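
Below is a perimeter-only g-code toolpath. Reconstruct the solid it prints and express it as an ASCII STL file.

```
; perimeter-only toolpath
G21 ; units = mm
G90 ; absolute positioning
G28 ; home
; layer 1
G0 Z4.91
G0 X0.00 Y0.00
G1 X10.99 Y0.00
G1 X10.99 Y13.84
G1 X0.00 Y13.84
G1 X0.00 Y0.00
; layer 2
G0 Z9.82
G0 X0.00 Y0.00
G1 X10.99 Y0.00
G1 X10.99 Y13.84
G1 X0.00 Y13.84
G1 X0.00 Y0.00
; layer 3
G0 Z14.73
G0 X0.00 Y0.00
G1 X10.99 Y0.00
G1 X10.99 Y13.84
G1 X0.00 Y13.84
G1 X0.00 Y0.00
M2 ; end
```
solid part
  facet normal 0.0000 0.0000 -1.0000
    outer loop
      vertex 10.99 13.84 0.00
      vertex 10.99 0.00 0.00
      vertex 0.00 0.00 0.00
    endloop
  endfacet
  facet normal 0.0000 0.0000 -1.0000
    outer loop
      vertex 0.00 13.84 0.00
      vertex 10.99 13.84 0.00
      vertex 0.00 0.00 0.00
    endloop
  endfacet
  facet normal 0.0000 0.0000 1.0000
    outer loop
      vertex 0.00 0.00 14.73
      vertex 10.99 0.00 14.73
      vertex 10.99 13.84 14.73
    endloop
  endfacet
  facet normal 0.0000 0.0000 1.0000
    outer loop
      vertex 0.00 0.00 14.73
      vertex 10.99 13.84 14.73
      vertex 0.00 13.84 14.73
    endloop
  endfacet
  facet normal 0.0000 -1.0000 0.0000
    outer loop
      vertex 0.00 0.00 0.00
      vertex 10.99 0.00 0.00
      vertex 10.99 0.00 14.73
    endloop
  endfacet
  facet normal 0.0000 -1.0000 0.0000
    outer loop
      vertex 0.00 0.00 0.00
      vertex 10.99 0.00 14.73
      vertex 0.00 0.00 14.73
    endloop
  endfacet
  facet normal 0.0000 1.0000 0.0000
    outer loop
      vertex 10.99 13.84 14.73
      vertex 10.99 13.84 0.00
      vertex 0.00 13.84 0.00
    endloop
  endfacet
  facet normal 0.0000 1.0000 0.0000
    outer loop
      vertex 0.00 13.84 14.73
      vertex 10.99 13.84 14.73
      vertex 0.00 13.84 0.00
    endloop
  endfacet
  facet normal -1.0000 0.0000 0.0000
    outer loop
      vertex 0.00 13.84 14.73
      vertex 0.00 13.84 0.00
      vertex 0.00 0.00 0.00
    endloop
  endfacet
  facet normal -1.0000 0.0000 0.0000
    outer loop
      vertex 0.00 0.00 14.73
      vertex 0.00 13.84 14.73
      vertex 0.00 0.00 0.00
    endloop
  endfacet
  facet normal 1.0000 0.0000 0.0000
    outer loop
      vertex 10.99 0.00 0.00
      vertex 10.99 13.84 0.00
      vertex 10.99 13.84 14.73
    endloop
  endfacet
  facet normal 1.0000 0.0000 0.0000
    outer loop
      vertex 10.99 0.00 0.00
      vertex 10.99 13.84 14.73
      vertex 10.99 0.00 14.73
    endloop
  endfacet
endsolid part

The G0 Z moves step by Δz≈4.91 mm. Every layer's G1 loop is the same polygon, so the solid is a straight extrusion of it from z=0 to z≈14.7. Closing with flat bottom and top caps and triangulating gives 12 facets — a rectangular box, roughly 11 × 13.8 mm footprint and 14.7 mm tall.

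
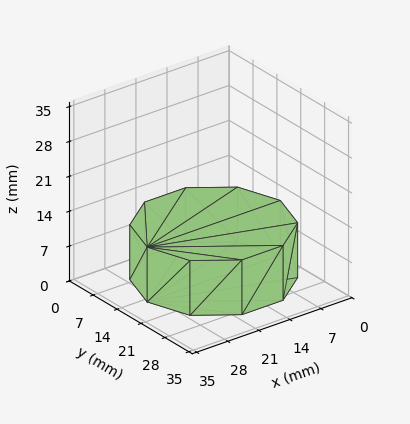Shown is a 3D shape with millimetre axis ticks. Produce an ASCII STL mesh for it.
Reading the render: the shape is a regular 10-sided prism (a cylinder approximated with 10 flat sides), circumscribed radius ≈ 15 mm, height ≈ 11 mm (dimensions read to the nearest mm from the axis ticks). For the STL, each face is triangulated and given an outward normal.

solid part
  facet normal 0.0000 0.0000 -1.0000
    outer loop
      vertex 19.635 29.266 0.000
      vertex 27.135 23.817 0.000
      vertex 30.000 15.000 0.000
    endloop
  endfacet
  facet normal 0.0000 0.0000 -1.0000
    outer loop
      vertex 10.365 29.266 0.000
      vertex 19.635 29.266 0.000
      vertex 30.000 15.000 0.000
    endloop
  endfacet
  facet normal 0.0000 0.0000 -1.0000
    outer loop
      vertex 2.865 23.817 0.000
      vertex 10.365 29.266 0.000
      vertex 30.000 15.000 0.000
    endloop
  endfacet
  facet normal 0.0000 0.0000 -1.0000
    outer loop
      vertex 0.000 15.000 0.000
      vertex 2.865 23.817 0.000
      vertex 30.000 15.000 0.000
    endloop
  endfacet
  facet normal 0.0000 0.0000 -1.0000
    outer loop
      vertex 2.865 6.183 0.000
      vertex 0.000 15.000 0.000
      vertex 30.000 15.000 0.000
    endloop
  endfacet
  facet normal 0.0000 0.0000 -1.0000
    outer loop
      vertex 10.365 0.734 0.000
      vertex 2.865 6.183 0.000
      vertex 30.000 15.000 0.000
    endloop
  endfacet
  facet normal 0.0000 0.0000 -1.0000
    outer loop
      vertex 19.635 0.734 0.000
      vertex 10.365 0.734 0.000
      vertex 30.000 15.000 0.000
    endloop
  endfacet
  facet normal 0.0000 0.0000 -1.0000
    outer loop
      vertex 27.135 6.183 0.000
      vertex 19.635 0.734 0.000
      vertex 30.000 15.000 0.000
    endloop
  endfacet
  facet normal 0.0000 0.0000 1.0000
    outer loop
      vertex 30.000 15.000 11.000
      vertex 27.135 23.817 11.000
      vertex 19.635 29.266 11.000
    endloop
  endfacet
  facet normal 0.0000 0.0000 1.0000
    outer loop
      vertex 30.000 15.000 11.000
      vertex 19.635 29.266 11.000
      vertex 10.365 29.266 11.000
    endloop
  endfacet
  facet normal 0.0000 0.0000 1.0000
    outer loop
      vertex 30.000 15.000 11.000
      vertex 10.365 29.266 11.000
      vertex 2.865 23.817 11.000
    endloop
  endfacet
  facet normal 0.0000 0.0000 1.0000
    outer loop
      vertex 30.000 15.000 11.000
      vertex 2.865 23.817 11.000
      vertex 0.000 15.000 11.000
    endloop
  endfacet
  facet normal 0.0000 0.0000 1.0000
    outer loop
      vertex 30.000 15.000 11.000
      vertex 0.000 15.000 11.000
      vertex 2.865 6.183 11.000
    endloop
  endfacet
  facet normal 0.0000 0.0000 1.0000
    outer loop
      vertex 30.000 15.000 11.000
      vertex 2.865 6.183 11.000
      vertex 10.365 0.734 11.000
    endloop
  endfacet
  facet normal 0.0000 0.0000 1.0000
    outer loop
      vertex 30.000 15.000 11.000
      vertex 10.365 0.734 11.000
      vertex 19.635 0.734 11.000
    endloop
  endfacet
  facet normal 0.0000 0.0000 1.0000
    outer loop
      vertex 30.000 15.000 11.000
      vertex 19.635 0.734 11.000
      vertex 27.135 6.183 11.000
    endloop
  endfacet
  facet normal 0.9511 0.3090 0.0000
    outer loop
      vertex 30.000 15.000 0.000
      vertex 27.135 23.817 0.000
      vertex 27.135 23.817 11.000
    endloop
  endfacet
  facet normal 0.9511 0.3090 0.0000
    outer loop
      vertex 30.000 15.000 0.000
      vertex 27.135 23.817 11.000
      vertex 30.000 15.000 11.000
    endloop
  endfacet
  facet normal 0.5878 0.8090 0.0000
    outer loop
      vertex 27.135 23.817 0.000
      vertex 19.635 29.266 0.000
      vertex 19.635 29.266 11.000
    endloop
  endfacet
  facet normal 0.5878 0.8090 0.0000
    outer loop
      vertex 27.135 23.817 0.000
      vertex 19.635 29.266 11.000
      vertex 27.135 23.817 11.000
    endloop
  endfacet
  facet normal 0.0000 1.0000 0.0000
    outer loop
      vertex 19.635 29.266 0.000
      vertex 10.365 29.266 0.000
      vertex 10.365 29.266 11.000
    endloop
  endfacet
  facet normal 0.0000 1.0000 0.0000
    outer loop
      vertex 19.635 29.266 0.000
      vertex 10.365 29.266 11.000
      vertex 19.635 29.266 11.000
    endloop
  endfacet
  facet normal -0.5878 0.8090 0.0000
    outer loop
      vertex 10.365 29.266 0.000
      vertex 2.865 23.817 0.000
      vertex 2.865 23.817 11.000
    endloop
  endfacet
  facet normal -0.5878 0.8090 0.0000
    outer loop
      vertex 10.365 29.266 0.000
      vertex 2.865 23.817 11.000
      vertex 10.365 29.266 11.000
    endloop
  endfacet
  facet normal -0.9511 0.3090 0.0000
    outer loop
      vertex 2.865 23.817 0.000
      vertex 0.000 15.000 0.000
      vertex 0.000 15.000 11.000
    endloop
  endfacet
  facet normal -0.9511 0.3090 0.0000
    outer loop
      vertex 2.865 23.817 0.000
      vertex 0.000 15.000 11.000
      vertex 2.865 23.817 11.000
    endloop
  endfacet
  facet normal -0.9511 -0.3090 0.0000
    outer loop
      vertex 0.000 15.000 0.000
      vertex 2.865 6.183 0.000
      vertex 2.865 6.183 11.000
    endloop
  endfacet
  facet normal -0.9511 -0.3090 0.0000
    outer loop
      vertex 0.000 15.000 0.000
      vertex 2.865 6.183 11.000
      vertex 0.000 15.000 11.000
    endloop
  endfacet
  facet normal -0.5878 -0.8090 0.0000
    outer loop
      vertex 2.865 6.183 0.000
      vertex 10.365 0.734 0.000
      vertex 10.365 0.734 11.000
    endloop
  endfacet
  facet normal -0.5878 -0.8090 0.0000
    outer loop
      vertex 2.865 6.183 0.000
      vertex 10.365 0.734 11.000
      vertex 2.865 6.183 11.000
    endloop
  endfacet
  facet normal 0.0000 -1.0000 0.0000
    outer loop
      vertex 10.365 0.734 0.000
      vertex 19.635 0.734 0.000
      vertex 19.635 0.734 11.000
    endloop
  endfacet
  facet normal 0.0000 -1.0000 0.0000
    outer loop
      vertex 10.365 0.734 0.000
      vertex 19.635 0.734 11.000
      vertex 10.365 0.734 11.000
    endloop
  endfacet
  facet normal 0.5878 -0.8090 0.0000
    outer loop
      vertex 19.635 0.734 0.000
      vertex 27.135 6.183 0.000
      vertex 27.135 6.183 11.000
    endloop
  endfacet
  facet normal 0.5878 -0.8090 0.0000
    outer loop
      vertex 19.635 0.734 0.000
      vertex 27.135 6.183 11.000
      vertex 19.635 0.734 11.000
    endloop
  endfacet
  facet normal 0.9511 -0.3090 0.0000
    outer loop
      vertex 27.135 6.183 0.000
      vertex 30.000 15.000 0.000
      vertex 30.000 15.000 11.000
    endloop
  endfacet
  facet normal 0.9511 -0.3090 0.0000
    outer loop
      vertex 27.135 6.183 0.000
      vertex 30.000 15.000 11.000
      vertex 27.135 6.183 11.000
    endloop
  endfacet
endsolid part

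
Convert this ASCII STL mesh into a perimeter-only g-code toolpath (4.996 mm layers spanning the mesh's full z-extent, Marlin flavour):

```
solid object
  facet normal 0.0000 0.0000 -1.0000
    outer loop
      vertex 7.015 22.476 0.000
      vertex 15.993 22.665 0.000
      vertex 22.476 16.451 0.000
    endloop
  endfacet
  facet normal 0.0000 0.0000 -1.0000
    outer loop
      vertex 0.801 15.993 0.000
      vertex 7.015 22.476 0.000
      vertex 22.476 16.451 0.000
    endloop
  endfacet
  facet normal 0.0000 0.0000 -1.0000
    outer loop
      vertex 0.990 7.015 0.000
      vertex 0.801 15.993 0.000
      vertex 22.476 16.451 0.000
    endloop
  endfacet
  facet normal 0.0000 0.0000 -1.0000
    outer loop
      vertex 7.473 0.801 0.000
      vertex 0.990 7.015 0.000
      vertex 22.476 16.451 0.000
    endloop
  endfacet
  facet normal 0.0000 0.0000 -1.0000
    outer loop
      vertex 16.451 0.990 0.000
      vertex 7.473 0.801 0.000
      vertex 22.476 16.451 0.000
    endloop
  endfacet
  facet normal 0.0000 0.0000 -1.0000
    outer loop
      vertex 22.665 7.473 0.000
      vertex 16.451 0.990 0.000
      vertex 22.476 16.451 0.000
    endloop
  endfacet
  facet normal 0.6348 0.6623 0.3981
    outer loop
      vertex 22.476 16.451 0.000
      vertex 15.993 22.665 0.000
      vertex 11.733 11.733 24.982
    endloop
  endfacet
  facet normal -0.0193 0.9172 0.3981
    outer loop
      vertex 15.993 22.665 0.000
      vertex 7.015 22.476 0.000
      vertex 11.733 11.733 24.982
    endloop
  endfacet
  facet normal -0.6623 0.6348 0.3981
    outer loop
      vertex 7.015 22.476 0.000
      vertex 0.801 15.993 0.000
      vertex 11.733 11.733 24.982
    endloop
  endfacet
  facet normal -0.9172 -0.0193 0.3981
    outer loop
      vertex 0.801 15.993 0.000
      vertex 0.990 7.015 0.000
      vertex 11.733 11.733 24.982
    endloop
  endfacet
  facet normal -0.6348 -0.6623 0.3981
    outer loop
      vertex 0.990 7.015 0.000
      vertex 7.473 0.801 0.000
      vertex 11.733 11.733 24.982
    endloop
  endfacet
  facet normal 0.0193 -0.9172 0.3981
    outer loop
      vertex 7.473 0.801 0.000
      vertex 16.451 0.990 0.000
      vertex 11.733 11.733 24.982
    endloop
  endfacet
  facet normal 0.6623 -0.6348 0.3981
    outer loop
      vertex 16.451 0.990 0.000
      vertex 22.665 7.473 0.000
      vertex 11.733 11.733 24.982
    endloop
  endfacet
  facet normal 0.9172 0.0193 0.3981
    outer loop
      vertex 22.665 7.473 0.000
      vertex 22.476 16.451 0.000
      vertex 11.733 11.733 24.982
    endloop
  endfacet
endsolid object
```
; perimeter-only toolpath
G21 ; units = mm
G90 ; absolute positioning
G28 ; home
; layer 1
G0 Z4.996
G0 X20.327 Y15.507
G1 X15.141 Y20.479
G1 X7.959 Y20.327
G1 X2.987 Y15.141
G1 X3.139 Y7.959
G1 X8.325 Y2.987
G1 X15.507 Y3.139
G1 X20.479 Y8.325
G1 X20.327 Y15.507
; layer 2
G0 Z9.993
G0 X18.179 Y14.564
G1 X14.289 Y18.292
G1 X8.902 Y18.179
G1 X5.174 Y14.289
G1 X5.287 Y8.902
G1 X9.177 Y5.174
G1 X14.564 Y5.287
G1 X18.292 Y9.177
G1 X18.179 Y14.564
; layer 3
G0 Z14.989
G0 X16.030 Y13.620
G1 X13.437 Y16.106
G1 X9.846 Y16.030
G1 X7.360 Y13.437
G1 X7.436 Y9.846
G1 X10.029 Y7.360
G1 X13.620 Y7.436
G1 X16.106 Y10.029
G1 X16.030 Y13.620
; layer 4
G0 Z19.986
G0 X13.882 Y12.677
G1 X12.585 Y13.919
G1 X10.789 Y13.882
G1 X9.547 Y12.585
G1 X9.584 Y10.789
G1 X10.881 Y9.547
G1 X12.677 Y9.584
G1 X13.919 Y10.881
G1 X13.882 Y12.677
M2 ; end

The solid is a regular 8-sided pyramid, base circumscribed radius ≈ 11.7 mm, apex at z ≈ 25 mm. Slicing at Δz = 4.996 mm — 5 equal slices spanning the solid's height, so layer i sits at z = i·h/5 — gives 4 non-empty perimeters. Each is a 8-segment closed polygon; G0 lifts to the layer z and rapids to the start vertex, then G1 traces the edges. The cross-section shrinks linearly with z (the slice at the apex is degenerate and omitted).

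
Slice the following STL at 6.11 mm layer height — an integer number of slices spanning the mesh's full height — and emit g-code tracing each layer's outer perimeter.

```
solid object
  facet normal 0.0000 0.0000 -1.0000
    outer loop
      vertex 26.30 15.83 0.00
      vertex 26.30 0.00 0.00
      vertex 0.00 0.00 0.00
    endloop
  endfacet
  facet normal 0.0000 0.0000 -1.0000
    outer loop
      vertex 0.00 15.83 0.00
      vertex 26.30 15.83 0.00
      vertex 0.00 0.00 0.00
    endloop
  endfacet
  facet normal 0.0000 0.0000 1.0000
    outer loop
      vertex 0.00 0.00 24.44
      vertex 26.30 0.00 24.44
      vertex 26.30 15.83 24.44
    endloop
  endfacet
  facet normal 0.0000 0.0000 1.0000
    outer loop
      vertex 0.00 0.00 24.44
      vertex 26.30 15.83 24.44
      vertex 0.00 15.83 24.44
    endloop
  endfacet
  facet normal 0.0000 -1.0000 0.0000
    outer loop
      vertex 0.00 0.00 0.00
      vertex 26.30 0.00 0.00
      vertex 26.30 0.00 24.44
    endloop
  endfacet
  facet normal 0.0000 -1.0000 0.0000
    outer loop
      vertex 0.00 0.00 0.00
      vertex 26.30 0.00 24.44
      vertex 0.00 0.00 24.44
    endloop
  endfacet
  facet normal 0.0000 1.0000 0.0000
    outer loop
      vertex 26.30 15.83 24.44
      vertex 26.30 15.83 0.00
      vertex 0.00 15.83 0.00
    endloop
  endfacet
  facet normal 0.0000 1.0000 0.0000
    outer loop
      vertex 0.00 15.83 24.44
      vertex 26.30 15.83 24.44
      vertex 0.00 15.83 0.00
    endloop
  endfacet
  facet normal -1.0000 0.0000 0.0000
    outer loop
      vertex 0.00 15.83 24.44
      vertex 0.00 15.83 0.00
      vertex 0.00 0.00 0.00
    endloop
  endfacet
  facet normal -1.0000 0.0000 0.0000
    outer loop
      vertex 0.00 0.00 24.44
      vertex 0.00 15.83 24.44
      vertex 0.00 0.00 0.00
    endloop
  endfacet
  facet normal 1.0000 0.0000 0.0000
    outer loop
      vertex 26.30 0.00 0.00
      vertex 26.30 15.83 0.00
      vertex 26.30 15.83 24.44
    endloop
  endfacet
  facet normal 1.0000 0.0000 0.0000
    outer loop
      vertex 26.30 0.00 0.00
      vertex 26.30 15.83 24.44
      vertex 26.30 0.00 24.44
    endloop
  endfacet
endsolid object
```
; perimeter-only toolpath
G21 ; units = mm
G90 ; absolute positioning
G28 ; home
; layer 1
G0 Z6.11
G0 X0.00 Y0.00
G1 X26.30 Y0.00
G1 X26.30 Y15.83
G1 X0.00 Y15.83
G1 X0.00 Y0.00
; layer 2
G0 Z12.22
G0 X0.00 Y0.00
G1 X26.30 Y0.00
G1 X26.30 Y15.83
G1 X0.00 Y15.83
G1 X0.00 Y0.00
; layer 3
G0 Z18.33
G0 X0.00 Y0.00
G1 X26.30 Y0.00
G1 X26.30 Y15.83
G1 X0.00 Y15.83
G1 X0.00 Y0.00
; layer 4
G0 Z24.44
G0 X0.00 Y0.00
G1 X26.30 Y0.00
G1 X26.30 Y15.83
G1 X0.00 Y15.83
G1 X0.00 Y0.00
M2 ; end

The solid is a rectangular box, roughly 26.3 × 15.8 mm footprint and 24.4 mm tall. Slicing at Δz = 6.11 mm — 4 equal slices spanning the solid's height, so layer i sits at z = i·h/4 — gives 4 non-empty perimeters. Each is a 4-segment closed polygon; G0 lifts to the layer z and rapids to the start vertex, then G1 traces the edges.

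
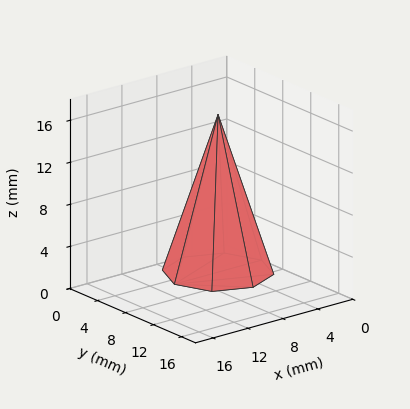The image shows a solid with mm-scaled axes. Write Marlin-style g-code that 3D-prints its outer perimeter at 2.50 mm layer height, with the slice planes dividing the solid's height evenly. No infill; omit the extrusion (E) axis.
Reading the render: the shape is a regular 8-sided pyramid, base circumscribed radius ≈ 5 mm, apex at z ≈ 15 mm (dimensions read to the nearest mm from the axis ticks). For the g-code, the solid's height is divided into equal slices at the stated Δz and each level perimeter traced with G1 moves after a G0 lift.

; perimeter-only toolpath
G21 ; units = mm
G90 ; absolute positioning
G28 ; home
; layer 1
G0 Z2.50
G0 X9.17 Y5.00
G1 X7.95 Y7.95
G1 X5.00 Y9.17
G1 X2.05 Y7.95
G1 X0.83 Y5.00
G1 X2.05 Y2.05
G1 X5.00 Y0.83
G1 X7.95 Y2.05
G1 X9.17 Y5.00
; layer 2
G0 Z5.00
G0 X8.33 Y5.00
G1 X7.36 Y7.36
G1 X5.00 Y8.33
G1 X2.64 Y7.36
G1 X1.67 Y5.00
G1 X2.64 Y2.64
G1 X5.00 Y1.67
G1 X7.36 Y2.64
G1 X8.33 Y5.00
; layer 3
G0 Z7.50
G0 X7.50 Y5.00
G1 X6.77 Y6.77
G1 X5.00 Y7.50
G1 X3.23 Y6.77
G1 X2.50 Y5.00
G1 X3.23 Y3.23
G1 X5.00 Y2.50
G1 X6.77 Y3.23
G1 X7.50 Y5.00
; layer 4
G0 Z10.00
G0 X6.67 Y5.00
G1 X6.18 Y6.18
G1 X5.00 Y6.67
G1 X3.82 Y6.18
G1 X3.33 Y5.00
G1 X3.82 Y3.82
G1 X5.00 Y3.33
G1 X6.18 Y3.82
G1 X6.67 Y5.00
; layer 5
G0 Z12.50
G0 X5.83 Y5.00
G1 X5.59 Y5.59
G1 X5.00 Y5.83
G1 X4.41 Y5.59
G1 X4.17 Y5.00
G1 X4.41 Y4.41
G1 X5.00 Y4.17
G1 X5.59 Y4.41
G1 X5.83 Y5.00
M2 ; end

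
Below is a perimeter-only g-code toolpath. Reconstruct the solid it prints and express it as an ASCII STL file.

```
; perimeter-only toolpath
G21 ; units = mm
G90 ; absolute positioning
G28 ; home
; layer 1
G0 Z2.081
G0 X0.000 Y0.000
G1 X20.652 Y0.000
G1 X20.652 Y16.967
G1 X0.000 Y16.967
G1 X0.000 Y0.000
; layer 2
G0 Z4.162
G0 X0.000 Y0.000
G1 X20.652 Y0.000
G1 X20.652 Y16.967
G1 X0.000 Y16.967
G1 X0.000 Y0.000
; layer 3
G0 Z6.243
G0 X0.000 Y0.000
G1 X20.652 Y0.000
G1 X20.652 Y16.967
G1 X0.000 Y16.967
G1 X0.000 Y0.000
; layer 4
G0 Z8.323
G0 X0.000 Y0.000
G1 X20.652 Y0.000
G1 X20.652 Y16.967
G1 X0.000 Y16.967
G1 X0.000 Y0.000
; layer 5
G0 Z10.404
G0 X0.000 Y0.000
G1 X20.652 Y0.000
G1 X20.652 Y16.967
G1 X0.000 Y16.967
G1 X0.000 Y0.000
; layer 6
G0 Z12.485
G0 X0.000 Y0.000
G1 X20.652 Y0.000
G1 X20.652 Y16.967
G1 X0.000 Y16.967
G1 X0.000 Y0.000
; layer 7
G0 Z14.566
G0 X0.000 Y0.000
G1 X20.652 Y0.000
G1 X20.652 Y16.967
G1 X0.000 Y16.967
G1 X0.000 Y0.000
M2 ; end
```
solid part
  facet normal 0.0000 0.0000 -1.0000
    outer loop
      vertex 20.652 16.967 0.000
      vertex 20.652 0.000 0.000
      vertex 0.000 0.000 0.000
    endloop
  endfacet
  facet normal 0.0000 0.0000 -1.0000
    outer loop
      vertex 0.000 16.967 0.000
      vertex 20.652 16.967 0.000
      vertex 0.000 0.000 0.000
    endloop
  endfacet
  facet normal 0.0000 0.0000 1.0000
    outer loop
      vertex 0.000 0.000 14.566
      vertex 20.652 0.000 14.566
      vertex 20.652 16.967 14.566
    endloop
  endfacet
  facet normal 0.0000 0.0000 1.0000
    outer loop
      vertex 0.000 0.000 14.566
      vertex 20.652 16.967 14.566
      vertex 0.000 16.967 14.566
    endloop
  endfacet
  facet normal 0.0000 -1.0000 0.0000
    outer loop
      vertex 0.000 0.000 0.000
      vertex 20.652 0.000 0.000
      vertex 20.652 0.000 14.566
    endloop
  endfacet
  facet normal 0.0000 -1.0000 0.0000
    outer loop
      vertex 0.000 0.000 0.000
      vertex 20.652 0.000 14.566
      vertex 0.000 0.000 14.566
    endloop
  endfacet
  facet normal 0.0000 1.0000 0.0000
    outer loop
      vertex 20.652 16.967 14.566
      vertex 20.652 16.967 0.000
      vertex 0.000 16.967 0.000
    endloop
  endfacet
  facet normal 0.0000 1.0000 0.0000
    outer loop
      vertex 0.000 16.967 14.566
      vertex 20.652 16.967 14.566
      vertex 0.000 16.967 0.000
    endloop
  endfacet
  facet normal -1.0000 0.0000 0.0000
    outer loop
      vertex 0.000 16.967 14.566
      vertex 0.000 16.967 0.000
      vertex 0.000 0.000 0.000
    endloop
  endfacet
  facet normal -1.0000 0.0000 0.0000
    outer loop
      vertex 0.000 0.000 14.566
      vertex 0.000 16.967 14.566
      vertex 0.000 0.000 0.000
    endloop
  endfacet
  facet normal 1.0000 0.0000 0.0000
    outer loop
      vertex 20.652 0.000 0.000
      vertex 20.652 16.967 0.000
      vertex 20.652 16.967 14.566
    endloop
  endfacet
  facet normal 1.0000 0.0000 0.0000
    outer loop
      vertex 20.652 0.000 0.000
      vertex 20.652 16.967 14.566
      vertex 20.652 0.000 14.566
    endloop
  endfacet
endsolid part

The G0 Z moves step by Δz≈2.081 mm. Every layer's G1 loop is the same polygon, so the solid is a straight extrusion of it from z=0 to z≈14.6. Closing with flat bottom and top caps and triangulating gives 12 facets — a rectangular box, roughly 20.7 × 17 mm footprint and 14.6 mm tall.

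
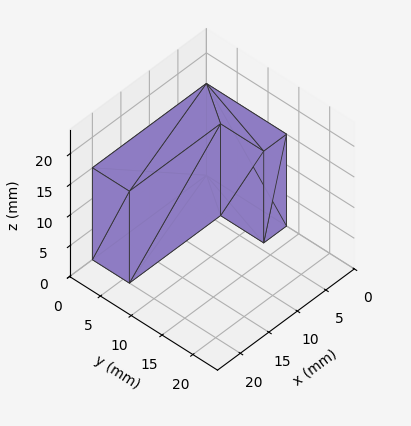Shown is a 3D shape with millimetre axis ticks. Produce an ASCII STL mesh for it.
Reading the render: the shape is an L-shaped prism: outer 20 × 13 mm, arm thicknesses ≈ 6 mm (horizontal) and 4 mm (vertical), extruded 15 mm in z (dimensions read to the nearest mm from the axis ticks). For the STL, each face is triangulated and given an outward normal.

solid part
  facet normal 0.0000 0.0000 -1.0000
    outer loop
      vertex 20.000 6.000 0.000
      vertex 20.000 0.000 0.000
      vertex 0.000 0.000 0.000
    endloop
  endfacet
  facet normal 0.0000 0.0000 -1.0000
    outer loop
      vertex 4.000 6.000 0.000
      vertex 20.000 6.000 0.000
      vertex 0.000 0.000 0.000
    endloop
  endfacet
  facet normal 0.0000 0.0000 -1.0000
    outer loop
      vertex 4.000 13.000 0.000
      vertex 4.000 6.000 0.000
      vertex 0.000 0.000 0.000
    endloop
  endfacet
  facet normal 0.0000 0.0000 -1.0000
    outer loop
      vertex 0.000 13.000 0.000
      vertex 4.000 13.000 0.000
      vertex 0.000 0.000 0.000
    endloop
  endfacet
  facet normal 0.0000 0.0000 1.0000
    outer loop
      vertex 0.000 0.000 15.000
      vertex 20.000 0.000 15.000
      vertex 20.000 6.000 15.000
    endloop
  endfacet
  facet normal 0.0000 0.0000 1.0000
    outer loop
      vertex 0.000 0.000 15.000
      vertex 20.000 6.000 15.000
      vertex 4.000 6.000 15.000
    endloop
  endfacet
  facet normal 0.0000 0.0000 1.0000
    outer loop
      vertex 0.000 0.000 15.000
      vertex 4.000 6.000 15.000
      vertex 4.000 13.000 15.000
    endloop
  endfacet
  facet normal 0.0000 0.0000 1.0000
    outer loop
      vertex 0.000 0.000 15.000
      vertex 4.000 13.000 15.000
      vertex 0.000 13.000 15.000
    endloop
  endfacet
  facet normal 0.0000 -1.0000 0.0000
    outer loop
      vertex 0.000 0.000 0.000
      vertex 20.000 0.000 0.000
      vertex 20.000 0.000 15.000
    endloop
  endfacet
  facet normal 0.0000 -1.0000 0.0000
    outer loop
      vertex 0.000 0.000 0.000
      vertex 20.000 0.000 15.000
      vertex 0.000 0.000 15.000
    endloop
  endfacet
  facet normal 1.0000 0.0000 0.0000
    outer loop
      vertex 20.000 0.000 0.000
      vertex 20.000 6.000 0.000
      vertex 20.000 6.000 15.000
    endloop
  endfacet
  facet normal 1.0000 0.0000 0.0000
    outer loop
      vertex 20.000 0.000 0.000
      vertex 20.000 6.000 15.000
      vertex 20.000 0.000 15.000
    endloop
  endfacet
  facet normal 0.0000 1.0000 0.0000
    outer loop
      vertex 20.000 6.000 0.000
      vertex 4.000 6.000 0.000
      vertex 4.000 6.000 15.000
    endloop
  endfacet
  facet normal 0.0000 1.0000 0.0000
    outer loop
      vertex 20.000 6.000 0.000
      vertex 4.000 6.000 15.000
      vertex 20.000 6.000 15.000
    endloop
  endfacet
  facet normal 1.0000 0.0000 0.0000
    outer loop
      vertex 4.000 6.000 0.000
      vertex 4.000 13.000 0.000
      vertex 4.000 13.000 15.000
    endloop
  endfacet
  facet normal 1.0000 0.0000 0.0000
    outer loop
      vertex 4.000 6.000 0.000
      vertex 4.000 13.000 15.000
      vertex 4.000 6.000 15.000
    endloop
  endfacet
  facet normal 0.0000 1.0000 0.0000
    outer loop
      vertex 4.000 13.000 0.000
      vertex 0.000 13.000 0.000
      vertex 0.000 13.000 15.000
    endloop
  endfacet
  facet normal 0.0000 1.0000 0.0000
    outer loop
      vertex 4.000 13.000 0.000
      vertex 0.000 13.000 15.000
      vertex 4.000 13.000 15.000
    endloop
  endfacet
  facet normal -1.0000 0.0000 0.0000
    outer loop
      vertex 0.000 13.000 0.000
      vertex 0.000 0.000 0.000
      vertex 0.000 0.000 15.000
    endloop
  endfacet
  facet normal -1.0000 0.0000 0.0000
    outer loop
      vertex 0.000 13.000 0.000
      vertex 0.000 0.000 15.000
      vertex 0.000 13.000 15.000
    endloop
  endfacet
endsolid part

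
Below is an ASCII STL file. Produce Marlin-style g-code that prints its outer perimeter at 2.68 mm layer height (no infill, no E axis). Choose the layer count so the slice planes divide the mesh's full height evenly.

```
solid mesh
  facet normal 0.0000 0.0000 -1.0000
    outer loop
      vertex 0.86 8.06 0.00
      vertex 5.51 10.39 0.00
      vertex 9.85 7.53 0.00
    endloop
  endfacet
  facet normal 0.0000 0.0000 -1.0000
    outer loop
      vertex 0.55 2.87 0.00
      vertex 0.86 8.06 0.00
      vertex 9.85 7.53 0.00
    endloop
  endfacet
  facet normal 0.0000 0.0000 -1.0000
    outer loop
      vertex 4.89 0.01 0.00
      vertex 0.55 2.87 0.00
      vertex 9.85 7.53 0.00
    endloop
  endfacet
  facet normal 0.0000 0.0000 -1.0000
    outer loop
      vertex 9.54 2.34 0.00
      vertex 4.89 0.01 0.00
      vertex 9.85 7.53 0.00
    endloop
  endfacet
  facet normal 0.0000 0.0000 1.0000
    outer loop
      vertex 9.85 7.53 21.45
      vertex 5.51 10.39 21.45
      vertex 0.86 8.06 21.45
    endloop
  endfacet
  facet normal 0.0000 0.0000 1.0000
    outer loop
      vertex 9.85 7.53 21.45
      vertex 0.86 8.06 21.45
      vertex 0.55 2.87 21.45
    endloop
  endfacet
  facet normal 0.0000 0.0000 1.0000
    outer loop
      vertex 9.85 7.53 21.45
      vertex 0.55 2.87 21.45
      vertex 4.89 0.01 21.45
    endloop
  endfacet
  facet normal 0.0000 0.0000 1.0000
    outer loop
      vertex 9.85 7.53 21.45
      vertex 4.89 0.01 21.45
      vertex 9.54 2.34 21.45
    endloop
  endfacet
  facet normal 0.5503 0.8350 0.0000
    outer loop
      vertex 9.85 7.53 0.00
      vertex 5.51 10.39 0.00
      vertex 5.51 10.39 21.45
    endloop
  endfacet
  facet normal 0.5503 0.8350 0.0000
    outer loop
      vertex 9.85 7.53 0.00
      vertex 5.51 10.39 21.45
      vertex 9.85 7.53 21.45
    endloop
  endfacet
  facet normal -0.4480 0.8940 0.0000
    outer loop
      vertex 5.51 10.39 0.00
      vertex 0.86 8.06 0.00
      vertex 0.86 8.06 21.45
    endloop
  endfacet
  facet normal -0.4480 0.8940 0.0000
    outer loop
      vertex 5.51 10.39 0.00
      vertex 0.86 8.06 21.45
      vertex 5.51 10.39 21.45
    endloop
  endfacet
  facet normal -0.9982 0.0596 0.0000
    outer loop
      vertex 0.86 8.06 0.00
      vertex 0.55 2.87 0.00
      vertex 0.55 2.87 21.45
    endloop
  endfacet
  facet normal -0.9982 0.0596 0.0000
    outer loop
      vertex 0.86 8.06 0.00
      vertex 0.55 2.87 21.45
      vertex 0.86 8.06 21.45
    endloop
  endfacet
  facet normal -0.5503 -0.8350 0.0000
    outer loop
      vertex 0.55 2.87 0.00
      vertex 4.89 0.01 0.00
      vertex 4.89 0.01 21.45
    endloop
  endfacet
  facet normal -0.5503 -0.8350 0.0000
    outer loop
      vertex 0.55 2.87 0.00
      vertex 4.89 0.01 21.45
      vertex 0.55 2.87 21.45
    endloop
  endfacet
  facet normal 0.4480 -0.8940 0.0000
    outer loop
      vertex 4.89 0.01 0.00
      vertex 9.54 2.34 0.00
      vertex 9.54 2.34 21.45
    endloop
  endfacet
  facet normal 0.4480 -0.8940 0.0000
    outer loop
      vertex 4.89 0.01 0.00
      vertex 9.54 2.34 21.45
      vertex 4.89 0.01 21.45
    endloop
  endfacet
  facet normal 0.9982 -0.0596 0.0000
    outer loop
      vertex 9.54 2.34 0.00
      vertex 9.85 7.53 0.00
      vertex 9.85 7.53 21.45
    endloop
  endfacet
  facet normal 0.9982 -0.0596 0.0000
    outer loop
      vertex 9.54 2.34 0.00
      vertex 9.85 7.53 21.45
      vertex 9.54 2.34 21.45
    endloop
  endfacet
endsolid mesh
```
; perimeter-only toolpath
G21 ; units = mm
G90 ; absolute positioning
G28 ; home
; layer 1
G0 Z2.68
G0 X9.85 Y7.53
G1 X5.51 Y10.39
G1 X0.86 Y8.06
G1 X0.55 Y2.87
G1 X4.89 Y0.01
G1 X9.54 Y2.34
G1 X9.85 Y7.53
; layer 2
G0 Z5.36
G0 X9.85 Y7.53
G1 X5.51 Y10.39
G1 X0.86 Y8.06
G1 X0.55 Y2.87
G1 X4.89 Y0.01
G1 X9.54 Y2.34
G1 X9.85 Y7.53
; layer 3
G0 Z8.04
G0 X9.85 Y7.53
G1 X5.51 Y10.39
G1 X0.86 Y8.06
G1 X0.55 Y2.87
G1 X4.89 Y0.01
G1 X9.54 Y2.34
G1 X9.85 Y7.53
; layer 4
G0 Z10.72
G0 X9.85 Y7.53
G1 X5.51 Y10.39
G1 X0.86 Y8.06
G1 X0.55 Y2.87
G1 X4.89 Y0.01
G1 X9.54 Y2.34
G1 X9.85 Y7.53
; layer 5
G0 Z13.41
G0 X9.85 Y7.53
G1 X5.51 Y10.39
G1 X0.86 Y8.06
G1 X0.55 Y2.87
G1 X4.89 Y0.01
G1 X9.54 Y2.34
G1 X9.85 Y7.53
; layer 6
G0 Z16.09
G0 X9.85 Y7.53
G1 X5.51 Y10.39
G1 X0.86 Y8.06
G1 X0.55 Y2.87
G1 X4.89 Y0.01
G1 X9.54 Y2.34
G1 X9.85 Y7.53
; layer 7
G0 Z18.77
G0 X9.85 Y7.53
G1 X5.51 Y10.39
G1 X0.86 Y8.06
G1 X0.55 Y2.87
G1 X4.89 Y0.01
G1 X9.54 Y2.34
G1 X9.85 Y7.53
; layer 8
G0 Z21.45
G0 X9.85 Y7.53
G1 X5.51 Y10.39
G1 X0.86 Y8.06
G1 X0.55 Y2.87
G1 X4.89 Y0.01
G1 X9.54 Y2.34
G1 X9.85 Y7.53
M2 ; end

The solid is a regular 6-sided prism (a cylinder approximated with 6 flat sides), circumscribed radius ≈ 5.2 mm, height ≈ 21.4 mm. Slicing at Δz = 2.68 mm — 8 equal slices spanning the solid's height, so layer i sits at z = i·h/8 — gives 8 non-empty perimeters. Each is a 6-segment closed polygon; G0 lifts to the layer z and rapids to the start vertex, then G1 traces the edges.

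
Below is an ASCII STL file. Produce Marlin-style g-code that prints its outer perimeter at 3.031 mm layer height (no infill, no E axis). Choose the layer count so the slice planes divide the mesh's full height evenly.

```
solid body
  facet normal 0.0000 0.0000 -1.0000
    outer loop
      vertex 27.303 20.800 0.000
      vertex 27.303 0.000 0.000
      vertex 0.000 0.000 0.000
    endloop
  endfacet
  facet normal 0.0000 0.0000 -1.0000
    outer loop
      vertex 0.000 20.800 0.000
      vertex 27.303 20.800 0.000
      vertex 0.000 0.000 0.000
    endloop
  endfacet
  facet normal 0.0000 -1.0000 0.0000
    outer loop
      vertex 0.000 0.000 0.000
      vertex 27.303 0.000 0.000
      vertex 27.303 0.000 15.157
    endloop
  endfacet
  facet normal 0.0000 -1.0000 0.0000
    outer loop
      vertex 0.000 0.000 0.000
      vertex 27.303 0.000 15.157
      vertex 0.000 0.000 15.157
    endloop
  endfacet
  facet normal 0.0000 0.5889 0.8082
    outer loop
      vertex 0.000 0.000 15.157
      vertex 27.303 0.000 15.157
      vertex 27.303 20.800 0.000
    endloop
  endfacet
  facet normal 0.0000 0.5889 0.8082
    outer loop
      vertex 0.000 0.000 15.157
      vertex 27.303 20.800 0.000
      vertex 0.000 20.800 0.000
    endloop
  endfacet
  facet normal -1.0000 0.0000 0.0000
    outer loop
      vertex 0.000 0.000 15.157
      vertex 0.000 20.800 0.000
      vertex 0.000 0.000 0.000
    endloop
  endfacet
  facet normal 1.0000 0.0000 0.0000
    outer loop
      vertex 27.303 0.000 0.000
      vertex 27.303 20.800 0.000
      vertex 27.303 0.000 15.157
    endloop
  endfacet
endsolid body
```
; perimeter-only toolpath
G21 ; units = mm
G90 ; absolute positioning
G28 ; home
; layer 1
G0 Z3.031
G0 X0.000 Y0.000
G1 X27.303 Y0.000
G1 X27.303 Y16.640
G1 X0.000 Y16.640
G1 X0.000 Y0.000
; layer 2
G0 Z6.063
G0 X0.000 Y0.000
G1 X27.303 Y0.000
G1 X27.303 Y12.480
G1 X0.000 Y12.480
G1 X0.000 Y0.000
; layer 3
G0 Z9.094
G0 X0.000 Y0.000
G1 X27.303 Y0.000
G1 X27.303 Y8.320
G1 X0.000 Y8.320
G1 X0.000 Y0.000
; layer 4
G0 Z12.126
G0 X0.000 Y0.000
G1 X27.303 Y0.000
G1 X27.303 Y4.160
G1 X0.000 Y4.160
G1 X0.000 Y0.000
M2 ; end

The solid is a wedge (ramp): 27.3 × 20.8 mm base, rising to 15.2 mm along the y=0 edge and sloping linearly to z=0 at y=20.8. Slicing at Δz = 3.031 mm — 5 equal slices spanning the solid's height, so layer i sits at z = i·h/5 — gives 4 non-empty perimeters. Each is a 4-segment closed polygon; G0 lifts to the layer z and rapids to the start vertex, then G1 traces the edges. The cross-section shrinks linearly with z (the slice at the apex is degenerate and omitted).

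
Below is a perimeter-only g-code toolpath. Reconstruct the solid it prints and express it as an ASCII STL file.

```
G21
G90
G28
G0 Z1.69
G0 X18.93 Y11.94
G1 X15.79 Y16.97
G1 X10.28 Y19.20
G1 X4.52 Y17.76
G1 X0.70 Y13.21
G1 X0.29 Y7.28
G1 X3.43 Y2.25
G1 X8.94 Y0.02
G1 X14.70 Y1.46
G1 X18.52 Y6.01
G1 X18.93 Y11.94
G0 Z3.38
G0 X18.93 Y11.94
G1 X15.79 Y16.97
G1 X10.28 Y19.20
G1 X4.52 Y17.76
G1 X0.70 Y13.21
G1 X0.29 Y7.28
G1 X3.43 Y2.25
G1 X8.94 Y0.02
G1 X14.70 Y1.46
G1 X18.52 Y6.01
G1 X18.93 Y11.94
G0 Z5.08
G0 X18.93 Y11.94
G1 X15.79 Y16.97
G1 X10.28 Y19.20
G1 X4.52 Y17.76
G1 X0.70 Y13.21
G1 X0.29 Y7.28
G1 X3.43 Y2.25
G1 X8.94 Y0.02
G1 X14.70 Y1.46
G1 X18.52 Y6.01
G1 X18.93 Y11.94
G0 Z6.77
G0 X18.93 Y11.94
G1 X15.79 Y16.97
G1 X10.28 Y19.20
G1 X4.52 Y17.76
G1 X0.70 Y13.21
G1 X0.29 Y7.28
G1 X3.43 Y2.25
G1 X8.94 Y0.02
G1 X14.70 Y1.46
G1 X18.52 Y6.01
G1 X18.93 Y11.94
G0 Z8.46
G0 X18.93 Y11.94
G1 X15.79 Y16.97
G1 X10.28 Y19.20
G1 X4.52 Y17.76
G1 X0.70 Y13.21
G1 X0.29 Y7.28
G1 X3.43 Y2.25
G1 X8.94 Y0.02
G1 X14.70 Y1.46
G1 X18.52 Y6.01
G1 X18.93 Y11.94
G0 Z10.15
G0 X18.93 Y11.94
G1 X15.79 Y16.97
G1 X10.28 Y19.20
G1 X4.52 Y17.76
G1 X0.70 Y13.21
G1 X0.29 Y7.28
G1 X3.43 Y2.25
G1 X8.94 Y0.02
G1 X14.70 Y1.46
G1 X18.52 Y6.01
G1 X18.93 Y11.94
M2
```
solid part
  facet normal 0.0000 0.0000 -1.0000
    outer loop
      vertex 10.28 19.20 0.00
      vertex 15.79 16.97 0.00
      vertex 18.93 11.94 0.00
    endloop
  endfacet
  facet normal 0.0000 0.0000 -1.0000
    outer loop
      vertex 4.52 17.76 0.00
      vertex 10.28 19.20 0.00
      vertex 18.93 11.94 0.00
    endloop
  endfacet
  facet normal 0.0000 0.0000 -1.0000
    outer loop
      vertex 0.70 13.21 0.00
      vertex 4.52 17.76 0.00
      vertex 18.93 11.94 0.00
    endloop
  endfacet
  facet normal 0.0000 0.0000 -1.0000
    outer loop
      vertex 0.29 7.28 0.00
      vertex 0.70 13.21 0.00
      vertex 18.93 11.94 0.00
    endloop
  endfacet
  facet normal 0.0000 0.0000 -1.0000
    outer loop
      vertex 3.43 2.25 0.00
      vertex 0.29 7.28 0.00
      vertex 18.93 11.94 0.00
    endloop
  endfacet
  facet normal 0.0000 0.0000 -1.0000
    outer loop
      vertex 8.94 0.02 0.00
      vertex 3.43 2.25 0.00
      vertex 18.93 11.94 0.00
    endloop
  endfacet
  facet normal 0.0000 0.0000 -1.0000
    outer loop
      vertex 14.70 1.46 0.00
      vertex 8.94 0.02 0.00
      vertex 18.93 11.94 0.00
    endloop
  endfacet
  facet normal 0.0000 0.0000 -1.0000
    outer loop
      vertex 18.52 6.01 0.00
      vertex 14.70 1.46 0.00
      vertex 18.93 11.94 0.00
    endloop
  endfacet
  facet normal 0.0000 0.0000 1.0000
    outer loop
      vertex 18.93 11.94 10.15
      vertex 15.79 16.97 10.15
      vertex 10.28 19.20 10.15
    endloop
  endfacet
  facet normal 0.0000 0.0000 1.0000
    outer loop
      vertex 18.93 11.94 10.15
      vertex 10.28 19.20 10.15
      vertex 4.52 17.76 10.15
    endloop
  endfacet
  facet normal 0.0000 0.0000 1.0000
    outer loop
      vertex 18.93 11.94 10.15
      vertex 4.52 17.76 10.15
      vertex 0.70 13.21 10.15
    endloop
  endfacet
  facet normal 0.0000 0.0000 1.0000
    outer loop
      vertex 18.93 11.94 10.15
      vertex 0.70 13.21 10.15
      vertex 0.29 7.28 10.15
    endloop
  endfacet
  facet normal 0.0000 0.0000 1.0000
    outer loop
      vertex 18.93 11.94 10.15
      vertex 0.29 7.28 10.15
      vertex 3.43 2.25 10.15
    endloop
  endfacet
  facet normal 0.0000 0.0000 1.0000
    outer loop
      vertex 18.93 11.94 10.15
      vertex 3.43 2.25 10.15
      vertex 8.94 0.02 10.15
    endloop
  endfacet
  facet normal 0.0000 0.0000 1.0000
    outer loop
      vertex 18.93 11.94 10.15
      vertex 8.94 0.02 10.15
      vertex 14.70 1.46 10.15
    endloop
  endfacet
  facet normal 0.0000 0.0000 1.0000
    outer loop
      vertex 18.93 11.94 10.15
      vertex 14.70 1.46 10.15
      vertex 18.52 6.01 10.15
    endloop
  endfacet
  facet normal 0.8483 0.5295 0.0000
    outer loop
      vertex 18.93 11.94 0.00
      vertex 15.79 16.97 0.00
      vertex 15.79 16.97 10.15
    endloop
  endfacet
  facet normal 0.8483 0.5295 0.0000
    outer loop
      vertex 18.93 11.94 0.00
      vertex 15.79 16.97 10.15
      vertex 18.93 11.94 10.15
    endloop
  endfacet
  facet normal 0.3752 0.9270 0.0000
    outer loop
      vertex 15.79 16.97 0.00
      vertex 10.28 19.20 0.00
      vertex 10.28 19.20 10.15
    endloop
  endfacet
  facet normal 0.3752 0.9270 0.0000
    outer loop
      vertex 15.79 16.97 0.00
      vertex 10.28 19.20 10.15
      vertex 15.79 16.97 10.15
    endloop
  endfacet
  facet normal -0.2425 0.9701 0.0000
    outer loop
      vertex 10.28 19.20 0.00
      vertex 4.52 17.76 0.00
      vertex 4.52 17.76 10.15
    endloop
  endfacet
  facet normal -0.2425 0.9701 0.0000
    outer loop
      vertex 10.28 19.20 0.00
      vertex 4.52 17.76 10.15
      vertex 10.28 19.20 10.15
    endloop
  endfacet
  facet normal -0.7659 0.6430 0.0000
    outer loop
      vertex 4.52 17.76 0.00
      vertex 0.70 13.21 0.00
      vertex 0.70 13.21 10.15
    endloop
  endfacet
  facet normal -0.7659 0.6430 0.0000
    outer loop
      vertex 4.52 17.76 0.00
      vertex 0.70 13.21 10.15
      vertex 4.52 17.76 10.15
    endloop
  endfacet
  facet normal -0.9976 0.0690 0.0000
    outer loop
      vertex 0.70 13.21 0.00
      vertex 0.29 7.28 0.00
      vertex 0.29 7.28 10.15
    endloop
  endfacet
  facet normal -0.9976 0.0690 0.0000
    outer loop
      vertex 0.70 13.21 0.00
      vertex 0.29 7.28 10.15
      vertex 0.70 13.21 10.15
    endloop
  endfacet
  facet normal -0.8483 -0.5295 0.0000
    outer loop
      vertex 0.29 7.28 0.00
      vertex 3.43 2.25 0.00
      vertex 3.43 2.25 10.15
    endloop
  endfacet
  facet normal -0.8483 -0.5295 0.0000
    outer loop
      vertex 0.29 7.28 0.00
      vertex 3.43 2.25 10.15
      vertex 0.29 7.28 10.15
    endloop
  endfacet
  facet normal -0.3752 -0.9270 0.0000
    outer loop
      vertex 3.43 2.25 0.00
      vertex 8.94 0.02 0.00
      vertex 8.94 0.02 10.15
    endloop
  endfacet
  facet normal -0.3752 -0.9270 0.0000
    outer loop
      vertex 3.43 2.25 0.00
      vertex 8.94 0.02 10.15
      vertex 3.43 2.25 10.15
    endloop
  endfacet
  facet normal 0.2425 -0.9701 0.0000
    outer loop
      vertex 8.94 0.02 0.00
      vertex 14.70 1.46 0.00
      vertex 14.70 1.46 10.15
    endloop
  endfacet
  facet normal 0.2425 -0.9701 0.0000
    outer loop
      vertex 8.94 0.02 0.00
      vertex 14.70 1.46 10.15
      vertex 8.94 0.02 10.15
    endloop
  endfacet
  facet normal 0.7659 -0.6430 0.0000
    outer loop
      vertex 14.70 1.46 0.00
      vertex 18.52 6.01 0.00
      vertex 18.52 6.01 10.15
    endloop
  endfacet
  facet normal 0.7659 -0.6430 0.0000
    outer loop
      vertex 14.70 1.46 0.00
      vertex 18.52 6.01 10.15
      vertex 14.70 1.46 10.15
    endloop
  endfacet
  facet normal 0.9976 -0.0690 0.0000
    outer loop
      vertex 18.52 6.01 0.00
      vertex 18.93 11.94 0.00
      vertex 18.93 11.94 10.15
    endloop
  endfacet
  facet normal 0.9976 -0.0690 0.0000
    outer loop
      vertex 18.52 6.01 0.00
      vertex 18.93 11.94 10.15
      vertex 18.52 6.01 10.15
    endloop
  endfacet
endsolid part

The G0 Z moves step by Δz≈1.69 mm. Every layer's G1 loop is the same polygon, so the solid is a straight extrusion of it from z=0 to z≈10.2. Closing with flat bottom and top caps and triangulating gives 36 facets — a regular 10-sided prism (a cylinder approximated with 10 flat sides), circumscribed radius ≈ 9.61 mm, height ≈ 10.2 mm.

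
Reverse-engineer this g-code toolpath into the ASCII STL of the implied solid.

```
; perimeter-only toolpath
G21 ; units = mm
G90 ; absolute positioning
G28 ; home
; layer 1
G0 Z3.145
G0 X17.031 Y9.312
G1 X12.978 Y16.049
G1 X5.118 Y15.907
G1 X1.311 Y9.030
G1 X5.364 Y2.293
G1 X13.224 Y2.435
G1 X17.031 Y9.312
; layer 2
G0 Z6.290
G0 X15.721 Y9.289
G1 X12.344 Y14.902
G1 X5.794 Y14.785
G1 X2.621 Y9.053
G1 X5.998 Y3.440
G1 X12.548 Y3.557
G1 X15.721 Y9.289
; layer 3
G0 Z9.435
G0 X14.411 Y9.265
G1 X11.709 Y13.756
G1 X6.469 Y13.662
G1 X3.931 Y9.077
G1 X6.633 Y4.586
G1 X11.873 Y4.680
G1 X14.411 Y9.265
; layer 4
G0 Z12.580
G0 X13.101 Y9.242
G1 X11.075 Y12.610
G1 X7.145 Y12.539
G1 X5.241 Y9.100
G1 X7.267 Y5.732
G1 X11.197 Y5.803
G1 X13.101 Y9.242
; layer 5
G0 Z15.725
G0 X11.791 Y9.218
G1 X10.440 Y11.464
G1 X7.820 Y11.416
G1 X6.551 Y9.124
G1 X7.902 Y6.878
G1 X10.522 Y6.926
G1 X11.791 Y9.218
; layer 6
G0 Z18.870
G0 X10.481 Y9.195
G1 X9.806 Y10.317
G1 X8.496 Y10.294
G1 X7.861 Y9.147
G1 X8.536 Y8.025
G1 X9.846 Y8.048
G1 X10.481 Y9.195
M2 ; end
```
solid part
  facet normal 0.0000 0.0000 -1.0000
    outer loop
      vertex 4.443 17.030 0.000
      vertex 13.613 17.195 0.000
      vertex 18.341 9.336 0.000
    endloop
  endfacet
  facet normal 0.0000 0.0000 -1.0000
    outer loop
      vertex 0.001 9.006 0.000
      vertex 4.443 17.030 0.000
      vertex 18.341 9.336 0.000
    endloop
  endfacet
  facet normal 0.0000 0.0000 -1.0000
    outer loop
      vertex 4.729 1.147 0.000
      vertex 0.001 9.006 0.000
      vertex 18.341 9.336 0.000
    endloop
  endfacet
  facet normal 0.0000 0.0000 -1.0000
    outer loop
      vertex 13.899 1.312 0.000
      vertex 4.729 1.147 0.000
      vertex 18.341 9.336 0.000
    endloop
  endfacet
  facet normal 0.8060 0.4849 0.3394
    outer loop
      vertex 18.341 9.336 0.000
      vertex 13.613 17.195 0.000
      vertex 9.171 9.171 22.015
    endloop
  endfacet
  facet normal -0.0169 0.9405 0.3394
    outer loop
      vertex 13.613 17.195 0.000
      vertex 4.443 17.030 0.000
      vertex 9.171 9.171 22.015
    endloop
  endfacet
  facet normal -0.8230 0.4556 0.3394
    outer loop
      vertex 4.443 17.030 0.000
      vertex 0.001 9.006 0.000
      vertex 9.171 9.171 22.015
    endloop
  endfacet
  facet normal -0.8060 -0.4849 0.3394
    outer loop
      vertex 0.001 9.006 0.000
      vertex 4.729 1.147 0.000
      vertex 9.171 9.171 22.015
    endloop
  endfacet
  facet normal 0.0169 -0.9405 0.3394
    outer loop
      vertex 4.729 1.147 0.000
      vertex 13.899 1.312 0.000
      vertex 9.171 9.171 22.015
    endloop
  endfacet
  facet normal 0.8230 -0.4556 0.3394
    outer loop
      vertex 13.899 1.312 0.000
      vertex 18.341 9.336 0.000
      vertex 9.171 9.171 22.015
    endloop
  endfacet
endsolid part

The G0 Z moves step by Δz≈3.145 mm. The G1 loops shrink linearly with z, so the solid tapers from its base footprint up to z≈22. Closing with a flat bottom cap and the tapered top and triangulating gives 10 facets — a regular 6-sided pyramid, base circumscribed radius ≈ 9.17 mm, apex at z ≈ 22 mm.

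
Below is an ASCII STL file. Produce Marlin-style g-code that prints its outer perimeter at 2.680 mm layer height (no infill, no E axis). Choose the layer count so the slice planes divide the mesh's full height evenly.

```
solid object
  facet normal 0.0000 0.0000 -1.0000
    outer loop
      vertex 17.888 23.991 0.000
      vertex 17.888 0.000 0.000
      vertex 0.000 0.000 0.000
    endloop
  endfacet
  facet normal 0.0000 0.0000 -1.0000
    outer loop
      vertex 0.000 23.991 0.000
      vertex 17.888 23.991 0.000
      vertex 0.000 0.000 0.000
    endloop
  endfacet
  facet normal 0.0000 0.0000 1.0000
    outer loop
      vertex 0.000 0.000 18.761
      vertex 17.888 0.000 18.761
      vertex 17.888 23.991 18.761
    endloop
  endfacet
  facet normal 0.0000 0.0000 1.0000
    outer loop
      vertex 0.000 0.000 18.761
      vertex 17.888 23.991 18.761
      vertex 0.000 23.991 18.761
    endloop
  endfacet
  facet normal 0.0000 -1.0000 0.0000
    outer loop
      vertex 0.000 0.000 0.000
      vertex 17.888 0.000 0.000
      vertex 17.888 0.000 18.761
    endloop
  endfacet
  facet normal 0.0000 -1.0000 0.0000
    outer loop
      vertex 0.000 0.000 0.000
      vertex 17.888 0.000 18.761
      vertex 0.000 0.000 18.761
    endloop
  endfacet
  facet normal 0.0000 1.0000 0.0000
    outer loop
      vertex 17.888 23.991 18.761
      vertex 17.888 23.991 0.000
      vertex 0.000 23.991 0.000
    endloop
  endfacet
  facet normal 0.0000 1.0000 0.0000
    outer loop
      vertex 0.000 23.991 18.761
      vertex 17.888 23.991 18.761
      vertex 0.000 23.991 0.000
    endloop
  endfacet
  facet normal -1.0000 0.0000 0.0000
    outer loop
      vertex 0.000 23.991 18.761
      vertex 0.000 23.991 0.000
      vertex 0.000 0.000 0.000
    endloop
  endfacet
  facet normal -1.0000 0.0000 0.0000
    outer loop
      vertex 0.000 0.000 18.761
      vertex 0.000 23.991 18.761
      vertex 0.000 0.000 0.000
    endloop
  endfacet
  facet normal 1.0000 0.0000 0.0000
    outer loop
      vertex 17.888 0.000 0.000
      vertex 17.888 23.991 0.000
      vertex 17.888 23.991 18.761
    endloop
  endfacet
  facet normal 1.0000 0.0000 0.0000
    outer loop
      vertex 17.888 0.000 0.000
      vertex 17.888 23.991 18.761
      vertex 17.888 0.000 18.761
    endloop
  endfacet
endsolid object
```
; perimeter-only toolpath
G21 ; units = mm
G90 ; absolute positioning
G28 ; home
; layer 1
G0 Z2.680
G0 X0.000 Y0.000
G1 X17.888 Y0.000
G1 X17.888 Y23.991
G1 X0.000 Y23.991
G1 X0.000 Y0.000
; layer 2
G0 Z5.360
G0 X0.000 Y0.000
G1 X17.888 Y0.000
G1 X17.888 Y23.991
G1 X0.000 Y23.991
G1 X0.000 Y0.000
; layer 3
G0 Z8.040
G0 X0.000 Y0.000
G1 X17.888 Y0.000
G1 X17.888 Y23.991
G1 X0.000 Y23.991
G1 X0.000 Y0.000
; layer 4
G0 Z10.721
G0 X0.000 Y0.000
G1 X17.888 Y0.000
G1 X17.888 Y23.991
G1 X0.000 Y23.991
G1 X0.000 Y0.000
; layer 5
G0 Z13.401
G0 X0.000 Y0.000
G1 X17.888 Y0.000
G1 X17.888 Y23.991
G1 X0.000 Y23.991
G1 X0.000 Y0.000
; layer 6
G0 Z16.081
G0 X0.000 Y0.000
G1 X17.888 Y0.000
G1 X17.888 Y23.991
G1 X0.000 Y23.991
G1 X0.000 Y0.000
; layer 7
G0 Z18.761
G0 X0.000 Y0.000
G1 X17.888 Y0.000
G1 X17.888 Y23.991
G1 X0.000 Y23.991
G1 X0.000 Y0.000
M2 ; end

The solid is a rectangular box, roughly 17.9 × 24 mm footprint and 18.8 mm tall. Slicing at Δz = 2.680 mm — 7 equal slices spanning the solid's height, so layer i sits at z = i·h/7 — gives 7 non-empty perimeters. Each is a 4-segment closed polygon; G0 lifts to the layer z and rapids to the start vertex, then G1 traces the edges.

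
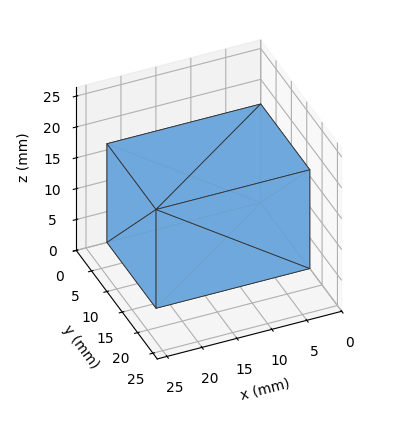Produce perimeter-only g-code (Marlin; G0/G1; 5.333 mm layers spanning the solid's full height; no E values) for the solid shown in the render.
Reading the render: the shape is a rectangular box, roughly 22 × 16 mm footprint and 16 mm tall (dimensions read to the nearest mm from the axis ticks). For the g-code, the solid's height is divided into equal slices at the stated Δz and each level perimeter traced with G1 moves after a G0 lift.

; perimeter-only toolpath
G21 ; units = mm
G90 ; absolute positioning
G28 ; home
; layer 1
G0 Z5.333
G0 X0.000 Y0.000
G1 X22.000 Y0.000
G1 X22.000 Y16.000
G1 X0.000 Y16.000
G1 X0.000 Y0.000
; layer 2
G0 Z10.667
G0 X0.000 Y0.000
G1 X22.000 Y0.000
G1 X22.000 Y16.000
G1 X0.000 Y16.000
G1 X0.000 Y0.000
; layer 3
G0 Z16.000
G0 X0.000 Y0.000
G1 X22.000 Y0.000
G1 X22.000 Y16.000
G1 X0.000 Y16.000
G1 X0.000 Y0.000
M2 ; end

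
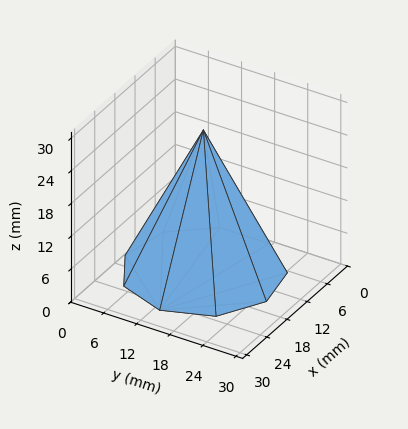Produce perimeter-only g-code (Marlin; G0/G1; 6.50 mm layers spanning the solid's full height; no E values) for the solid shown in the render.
Reading the render: the shape is a regular 9-sided pyramid, base circumscribed radius ≈ 13 mm, apex at z ≈ 26 mm (dimensions read to the nearest mm from the axis ticks). For the g-code, the solid's height is divided into equal slices at the stated Δz and each level perimeter traced with G1 moves after a G0 lift.

; perimeter-only toolpath
G21 ; units = mm
G90 ; absolute positioning
G28 ; home
; layer 1
G0 Z6.50
G0 X22.75 Y13.00
G1 X20.47 Y19.27
G1 X14.70 Y22.60
G1 X8.12 Y21.45
G1 X3.83 Y16.34
G1 X3.83 Y9.66
G1 X8.12 Y4.55
G1 X14.70 Y3.40
G1 X20.47 Y6.73
G1 X22.75 Y13.00
; layer 2
G0 Z13.00
G0 X19.50 Y13.00
G1 X17.98 Y17.18
G1 X14.13 Y19.40
G1 X9.75 Y18.63
G1 X6.89 Y15.22
G1 X6.89 Y10.78
G1 X9.75 Y7.37
G1 X14.13 Y6.60
G1 X17.98 Y8.82
G1 X19.50 Y13.00
; layer 3
G0 Z19.50
G0 X16.25 Y13.00
G1 X15.49 Y15.09
G1 X13.56 Y16.20
G1 X11.38 Y15.82
G1 X9.95 Y14.11
G1 X9.95 Y11.89
G1 X11.38 Y10.19
G1 X13.56 Y9.80
G1 X15.49 Y10.91
G1 X16.25 Y13.00
M2 ; end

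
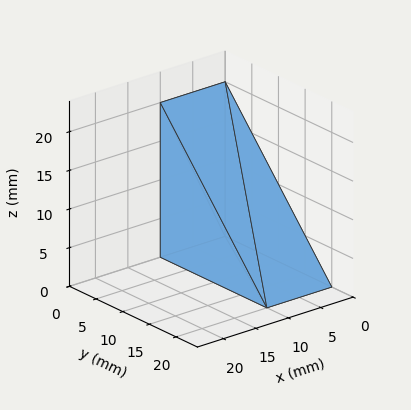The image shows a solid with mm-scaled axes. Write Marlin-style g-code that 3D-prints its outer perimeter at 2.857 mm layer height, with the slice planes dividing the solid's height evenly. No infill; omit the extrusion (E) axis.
Reading the render: the shape is a wedge (ramp): 10 × 20 mm base, rising to 20 mm along the y=0 edge and sloping linearly to z=0 at y=20 (dimensions read to the nearest mm from the axis ticks). For the g-code, the solid's height is divided into equal slices at the stated Δz and each level perimeter traced with G1 moves after a G0 lift.

; perimeter-only toolpath
G21 ; units = mm
G90 ; absolute positioning
G28 ; home
; layer 1
G0 Z2.857
G0 X0.000 Y0.000
G1 X10.000 Y0.000
G1 X10.000 Y17.143
G1 X0.000 Y17.143
G1 X0.000 Y0.000
; layer 2
G0 Z5.714
G0 X0.000 Y0.000
G1 X10.000 Y0.000
G1 X10.000 Y14.286
G1 X0.000 Y14.286
G1 X0.000 Y0.000
; layer 3
G0 Z8.571
G0 X0.000 Y0.000
G1 X10.000 Y0.000
G1 X10.000 Y11.429
G1 X0.000 Y11.429
G1 X0.000 Y0.000
; layer 4
G0 Z11.429
G0 X0.000 Y0.000
G1 X10.000 Y0.000
G1 X10.000 Y8.571
G1 X0.000 Y8.571
G1 X0.000 Y0.000
; layer 5
G0 Z14.286
G0 X0.000 Y0.000
G1 X10.000 Y0.000
G1 X10.000 Y5.714
G1 X0.000 Y5.714
G1 X0.000 Y0.000
; layer 6
G0 Z17.143
G0 X0.000 Y0.000
G1 X10.000 Y0.000
G1 X10.000 Y2.857
G1 X0.000 Y2.857
G1 X0.000 Y0.000
M2 ; end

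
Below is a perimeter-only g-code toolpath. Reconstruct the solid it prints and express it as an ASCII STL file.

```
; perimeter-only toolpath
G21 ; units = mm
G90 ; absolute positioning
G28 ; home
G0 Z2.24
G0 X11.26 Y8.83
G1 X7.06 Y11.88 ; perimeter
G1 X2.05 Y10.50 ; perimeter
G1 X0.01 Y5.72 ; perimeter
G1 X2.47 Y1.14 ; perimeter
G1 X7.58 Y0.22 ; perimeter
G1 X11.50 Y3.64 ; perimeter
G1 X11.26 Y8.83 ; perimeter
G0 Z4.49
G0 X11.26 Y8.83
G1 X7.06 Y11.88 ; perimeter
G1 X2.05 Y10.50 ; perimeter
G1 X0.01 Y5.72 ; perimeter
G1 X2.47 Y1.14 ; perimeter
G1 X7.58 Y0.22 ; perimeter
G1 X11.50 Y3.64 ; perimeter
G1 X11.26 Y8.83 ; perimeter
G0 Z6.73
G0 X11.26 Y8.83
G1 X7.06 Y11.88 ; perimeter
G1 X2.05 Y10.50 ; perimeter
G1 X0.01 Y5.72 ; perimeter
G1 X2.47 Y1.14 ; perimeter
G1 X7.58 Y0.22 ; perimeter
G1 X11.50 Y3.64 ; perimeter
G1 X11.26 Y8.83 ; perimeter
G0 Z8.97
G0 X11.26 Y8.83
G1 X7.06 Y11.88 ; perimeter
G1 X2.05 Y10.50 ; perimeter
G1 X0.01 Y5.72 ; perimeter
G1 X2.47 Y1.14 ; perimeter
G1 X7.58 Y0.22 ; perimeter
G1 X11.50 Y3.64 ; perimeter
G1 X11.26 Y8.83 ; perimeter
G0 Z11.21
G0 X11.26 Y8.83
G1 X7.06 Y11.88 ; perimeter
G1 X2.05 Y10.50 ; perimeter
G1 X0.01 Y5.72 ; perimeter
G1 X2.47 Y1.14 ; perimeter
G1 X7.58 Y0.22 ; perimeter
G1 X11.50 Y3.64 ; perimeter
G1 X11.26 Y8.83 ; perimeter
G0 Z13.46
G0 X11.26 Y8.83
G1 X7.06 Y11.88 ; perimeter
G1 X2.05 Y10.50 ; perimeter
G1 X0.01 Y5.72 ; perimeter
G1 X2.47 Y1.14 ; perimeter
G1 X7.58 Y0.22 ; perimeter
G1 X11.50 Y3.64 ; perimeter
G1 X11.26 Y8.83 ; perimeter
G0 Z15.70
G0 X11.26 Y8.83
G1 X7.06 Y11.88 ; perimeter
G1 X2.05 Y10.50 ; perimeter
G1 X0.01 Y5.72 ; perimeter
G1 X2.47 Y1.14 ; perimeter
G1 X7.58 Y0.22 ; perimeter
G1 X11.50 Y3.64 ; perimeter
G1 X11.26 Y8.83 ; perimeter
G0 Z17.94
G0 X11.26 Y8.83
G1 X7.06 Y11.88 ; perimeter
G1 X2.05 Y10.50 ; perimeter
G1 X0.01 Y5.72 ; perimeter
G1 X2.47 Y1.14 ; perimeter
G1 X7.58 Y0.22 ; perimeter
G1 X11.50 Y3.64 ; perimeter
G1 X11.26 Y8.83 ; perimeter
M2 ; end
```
solid part
  facet normal 0.0000 0.0000 -1.0000
    outer loop
      vertex 2.05 10.50 0.00
      vertex 7.06 11.88 0.00
      vertex 11.26 8.83 0.00
    endloop
  endfacet
  facet normal 0.0000 0.0000 -1.0000
    outer loop
      vertex 0.01 5.72 0.00
      vertex 2.05 10.50 0.00
      vertex 11.26 8.83 0.00
    endloop
  endfacet
  facet normal 0.0000 0.0000 -1.0000
    outer loop
      vertex 2.47 1.14 0.00
      vertex 0.01 5.72 0.00
      vertex 11.26 8.83 0.00
    endloop
  endfacet
  facet normal 0.0000 0.0000 -1.0000
    outer loop
      vertex 7.58 0.22 0.00
      vertex 2.47 1.14 0.00
      vertex 11.26 8.83 0.00
    endloop
  endfacet
  facet normal 0.0000 0.0000 -1.0000
    outer loop
      vertex 11.50 3.64 0.00
      vertex 7.58 0.22 0.00
      vertex 11.26 8.83 0.00
    endloop
  endfacet
  facet normal 0.0000 0.0000 1.0000
    outer loop
      vertex 11.26 8.83 17.94
      vertex 7.06 11.88 17.94
      vertex 2.05 10.50 17.94
    endloop
  endfacet
  facet normal 0.0000 0.0000 1.0000
    outer loop
      vertex 11.26 8.83 17.94
      vertex 2.05 10.50 17.94
      vertex 0.01 5.72 17.94
    endloop
  endfacet
  facet normal 0.0000 0.0000 1.0000
    outer loop
      vertex 11.26 8.83 17.94
      vertex 0.01 5.72 17.94
      vertex 2.47 1.14 17.94
    endloop
  endfacet
  facet normal 0.0000 0.0000 1.0000
    outer loop
      vertex 11.26 8.83 17.94
      vertex 2.47 1.14 17.94
      vertex 7.58 0.22 17.94
    endloop
  endfacet
  facet normal 0.0000 0.0000 1.0000
    outer loop
      vertex 11.26 8.83 17.94
      vertex 7.58 0.22 17.94
      vertex 11.50 3.64 17.94
    endloop
  endfacet
  facet normal 0.5876 0.8092 0.0000
    outer loop
      vertex 11.26 8.83 0.00
      vertex 7.06 11.88 0.00
      vertex 7.06 11.88 17.94
    endloop
  endfacet
  facet normal 0.5876 0.8092 0.0000
    outer loop
      vertex 11.26 8.83 0.00
      vertex 7.06 11.88 17.94
      vertex 11.26 8.83 17.94
    endloop
  endfacet
  facet normal -0.2656 0.9641 0.0000
    outer loop
      vertex 7.06 11.88 0.00
      vertex 2.05 10.50 0.00
      vertex 2.05 10.50 17.94
    endloop
  endfacet
  facet normal -0.2656 0.9641 0.0000
    outer loop
      vertex 7.06 11.88 0.00
      vertex 2.05 10.50 17.94
      vertex 7.06 11.88 17.94
    endloop
  endfacet
  facet normal -0.9197 0.3925 0.0000
    outer loop
      vertex 2.05 10.50 0.00
      vertex 0.01 5.72 0.00
      vertex 0.01 5.72 17.94
    endloop
  endfacet
  facet normal -0.9197 0.3925 0.0000
    outer loop
      vertex 2.05 10.50 0.00
      vertex 0.01 5.72 17.94
      vertex 2.05 10.50 17.94
    endloop
  endfacet
  facet normal -0.8810 -0.4732 0.0000
    outer loop
      vertex 0.01 5.72 0.00
      vertex 2.47 1.14 0.00
      vertex 2.47 1.14 17.94
    endloop
  endfacet
  facet normal -0.8810 -0.4732 0.0000
    outer loop
      vertex 0.01 5.72 0.00
      vertex 2.47 1.14 17.94
      vertex 0.01 5.72 17.94
    endloop
  endfacet
  facet normal -0.1772 -0.9842 0.0000
    outer loop
      vertex 2.47 1.14 0.00
      vertex 7.58 0.22 0.00
      vertex 7.58 0.22 17.94
    endloop
  endfacet
  facet normal -0.1772 -0.9842 0.0000
    outer loop
      vertex 2.47 1.14 0.00
      vertex 7.58 0.22 17.94
      vertex 2.47 1.14 17.94
    endloop
  endfacet
  facet normal 0.6574 -0.7535 0.0000
    outer loop
      vertex 7.58 0.22 0.00
      vertex 11.50 3.64 0.00
      vertex 11.50 3.64 17.94
    endloop
  endfacet
  facet normal 0.6574 -0.7535 0.0000
    outer loop
      vertex 7.58 0.22 0.00
      vertex 11.50 3.64 17.94
      vertex 7.58 0.22 17.94
    endloop
  endfacet
  facet normal 0.9989 0.0462 0.0000
    outer loop
      vertex 11.50 3.64 0.00
      vertex 11.26 8.83 0.00
      vertex 11.26 8.83 17.94
    endloop
  endfacet
  facet normal 0.9989 0.0462 0.0000
    outer loop
      vertex 11.50 3.64 0.00
      vertex 11.26 8.83 17.94
      vertex 11.50 3.64 17.94
    endloop
  endfacet
endsolid part

The G0 Z moves step by Δz≈2.24 mm. Every layer's G1 loop is the same polygon, so the solid is a straight extrusion of it from z=0 to z≈17.9. Closing with flat bottom and top caps and triangulating gives 24 facets — a regular 7-sided prism (a cylinder approximated with 7 flat sides), circumscribed radius ≈ 5.99 mm, height ≈ 17.9 mm.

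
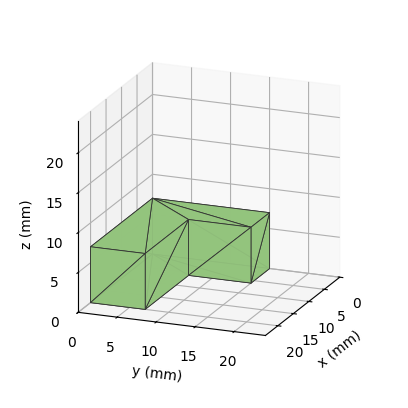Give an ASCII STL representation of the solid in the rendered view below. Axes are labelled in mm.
Reading the render: the shape is an L-shaped prism: outer 20 × 15 mm, arm thicknesses ≈ 7 mm (horizontal) and 6 mm (vertical), extruded 7 mm in z (dimensions read to the nearest mm from the axis ticks). For the STL, each face is triangulated and given an outward normal.

solid part
  facet normal 0.0000 0.0000 -1.0000
    outer loop
      vertex 20.0 7.0 0.0
      vertex 20.0 0.0 0.0
      vertex 0.0 0.0 0.0
    endloop
  endfacet
  facet normal 0.0000 0.0000 -1.0000
    outer loop
      vertex 6.0 7.0 0.0
      vertex 20.0 7.0 0.0
      vertex 0.0 0.0 0.0
    endloop
  endfacet
  facet normal 0.0000 0.0000 -1.0000
    outer loop
      vertex 6.0 15.0 0.0
      vertex 6.0 7.0 0.0
      vertex 0.0 0.0 0.0
    endloop
  endfacet
  facet normal 0.0000 0.0000 -1.0000
    outer loop
      vertex 0.0 15.0 0.0
      vertex 6.0 15.0 0.0
      vertex 0.0 0.0 0.0
    endloop
  endfacet
  facet normal 0.0000 0.0000 1.0000
    outer loop
      vertex 0.0 0.0 7.0
      vertex 20.0 0.0 7.0
      vertex 20.0 7.0 7.0
    endloop
  endfacet
  facet normal 0.0000 0.0000 1.0000
    outer loop
      vertex 0.0 0.0 7.0
      vertex 20.0 7.0 7.0
      vertex 6.0 7.0 7.0
    endloop
  endfacet
  facet normal 0.0000 0.0000 1.0000
    outer loop
      vertex 0.0 0.0 7.0
      vertex 6.0 7.0 7.0
      vertex 6.0 15.0 7.0
    endloop
  endfacet
  facet normal 0.0000 0.0000 1.0000
    outer loop
      vertex 0.0 0.0 7.0
      vertex 6.0 15.0 7.0
      vertex 0.0 15.0 7.0
    endloop
  endfacet
  facet normal 0.0000 -1.0000 0.0000
    outer loop
      vertex 0.0 0.0 0.0
      vertex 20.0 0.0 0.0
      vertex 20.0 0.0 7.0
    endloop
  endfacet
  facet normal 0.0000 -1.0000 0.0000
    outer loop
      vertex 0.0 0.0 0.0
      vertex 20.0 0.0 7.0
      vertex 0.0 0.0 7.0
    endloop
  endfacet
  facet normal 1.0000 0.0000 0.0000
    outer loop
      vertex 20.0 0.0 0.0
      vertex 20.0 7.0 0.0
      vertex 20.0 7.0 7.0
    endloop
  endfacet
  facet normal 1.0000 0.0000 0.0000
    outer loop
      vertex 20.0 0.0 0.0
      vertex 20.0 7.0 7.0
      vertex 20.0 0.0 7.0
    endloop
  endfacet
  facet normal 0.0000 1.0000 0.0000
    outer loop
      vertex 20.0 7.0 0.0
      vertex 6.0 7.0 0.0
      vertex 6.0 7.0 7.0
    endloop
  endfacet
  facet normal 0.0000 1.0000 0.0000
    outer loop
      vertex 20.0 7.0 0.0
      vertex 6.0 7.0 7.0
      vertex 20.0 7.0 7.0
    endloop
  endfacet
  facet normal 1.0000 0.0000 0.0000
    outer loop
      vertex 6.0 7.0 0.0
      vertex 6.0 15.0 0.0
      vertex 6.0 15.0 7.0
    endloop
  endfacet
  facet normal 1.0000 0.0000 0.0000
    outer loop
      vertex 6.0 7.0 0.0
      vertex 6.0 15.0 7.0
      vertex 6.0 7.0 7.0
    endloop
  endfacet
  facet normal 0.0000 1.0000 0.0000
    outer loop
      vertex 6.0 15.0 0.0
      vertex 0.0 15.0 0.0
      vertex 0.0 15.0 7.0
    endloop
  endfacet
  facet normal 0.0000 1.0000 0.0000
    outer loop
      vertex 6.0 15.0 0.0
      vertex 0.0 15.0 7.0
      vertex 6.0 15.0 7.0
    endloop
  endfacet
  facet normal -1.0000 0.0000 0.0000
    outer loop
      vertex 0.0 15.0 0.0
      vertex 0.0 0.0 0.0
      vertex 0.0 0.0 7.0
    endloop
  endfacet
  facet normal -1.0000 0.0000 0.0000
    outer loop
      vertex 0.0 15.0 0.0
      vertex 0.0 0.0 7.0
      vertex 0.0 15.0 7.0
    endloop
  endfacet
endsolid part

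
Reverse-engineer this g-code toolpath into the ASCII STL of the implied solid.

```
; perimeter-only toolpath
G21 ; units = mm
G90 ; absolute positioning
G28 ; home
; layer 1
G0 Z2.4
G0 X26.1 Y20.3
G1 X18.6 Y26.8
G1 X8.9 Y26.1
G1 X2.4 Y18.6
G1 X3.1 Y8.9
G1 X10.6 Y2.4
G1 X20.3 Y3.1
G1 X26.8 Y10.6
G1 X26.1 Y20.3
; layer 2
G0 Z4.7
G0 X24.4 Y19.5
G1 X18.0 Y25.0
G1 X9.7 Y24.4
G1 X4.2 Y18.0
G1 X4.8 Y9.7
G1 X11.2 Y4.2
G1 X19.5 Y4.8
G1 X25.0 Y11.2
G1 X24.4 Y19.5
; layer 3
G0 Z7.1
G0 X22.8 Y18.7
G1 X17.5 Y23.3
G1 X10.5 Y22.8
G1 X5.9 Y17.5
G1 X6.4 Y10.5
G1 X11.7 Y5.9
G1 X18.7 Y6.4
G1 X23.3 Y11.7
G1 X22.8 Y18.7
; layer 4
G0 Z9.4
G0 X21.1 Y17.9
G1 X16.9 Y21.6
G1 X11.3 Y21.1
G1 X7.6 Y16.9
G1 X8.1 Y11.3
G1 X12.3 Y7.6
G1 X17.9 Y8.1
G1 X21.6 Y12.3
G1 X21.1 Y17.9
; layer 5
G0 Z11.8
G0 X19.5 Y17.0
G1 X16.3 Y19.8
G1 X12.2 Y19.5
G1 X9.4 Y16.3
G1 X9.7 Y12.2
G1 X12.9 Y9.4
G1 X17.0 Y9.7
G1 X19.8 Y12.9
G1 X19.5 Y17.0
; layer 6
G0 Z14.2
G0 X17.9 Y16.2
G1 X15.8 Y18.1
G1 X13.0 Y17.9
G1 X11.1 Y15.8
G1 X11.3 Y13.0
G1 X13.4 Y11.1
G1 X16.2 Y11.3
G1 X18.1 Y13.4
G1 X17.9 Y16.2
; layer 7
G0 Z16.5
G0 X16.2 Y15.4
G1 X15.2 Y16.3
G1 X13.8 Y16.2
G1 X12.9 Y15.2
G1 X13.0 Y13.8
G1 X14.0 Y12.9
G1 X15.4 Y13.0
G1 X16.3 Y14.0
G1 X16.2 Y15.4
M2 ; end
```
solid part
  facet normal 0.0000 0.0000 -1.0000
    outer loop
      vertex 8.1 27.7 0.0
      vertex 19.2 28.5 0.0
      vertex 27.7 21.1 0.0
    endloop
  endfacet
  facet normal 0.0000 0.0000 -1.0000
    outer loop
      vertex 0.7 19.2 0.0
      vertex 8.1 27.7 0.0
      vertex 27.7 21.1 0.0
    endloop
  endfacet
  facet normal 0.0000 0.0000 -1.0000
    outer loop
      vertex 1.5 8.1 0.0
      vertex 0.7 19.2 0.0
      vertex 27.7 21.1 0.0
    endloop
  endfacet
  facet normal 0.0000 0.0000 -1.0000
    outer loop
      vertex 10.0 0.7 0.0
      vertex 1.5 8.1 0.0
      vertex 27.7 21.1 0.0
    endloop
  endfacet
  facet normal 0.0000 0.0000 -1.0000
    outer loop
      vertex 21.1 1.5 0.0
      vertex 10.0 0.7 0.0
      vertex 27.7 21.1 0.0
    endloop
  endfacet
  facet normal 0.0000 0.0000 -1.0000
    outer loop
      vertex 28.5 10.0 0.0
      vertex 21.1 1.5 0.0
      vertex 27.7 21.1 0.0
    endloop
  endfacet
  facet normal 0.5343 0.6137 0.5814
    outer loop
      vertex 27.7 21.1 0.0
      vertex 19.2 28.5 0.0
      vertex 14.6 14.6 18.9
    endloop
  endfacet
  facet normal -0.0584 0.8110 0.5822
    outer loop
      vertex 19.2 28.5 0.0
      vertex 8.1 27.7 0.0
      vertex 14.6 14.6 18.9
    endloop
  endfacet
  facet normal -0.6137 0.5343 0.5814
    outer loop
      vertex 8.1 27.7 0.0
      vertex 0.7 19.2 0.0
      vertex 14.6 14.6 18.9
    endloop
  endfacet
  facet normal -0.8110 -0.0584 0.5822
    outer loop
      vertex 0.7 19.2 0.0
      vertex 1.5 8.1 0.0
      vertex 14.6 14.6 18.9
    endloop
  endfacet
  facet normal -0.5343 -0.6137 0.5814
    outer loop
      vertex 1.5 8.1 0.0
      vertex 10.0 0.7 0.0
      vertex 14.6 14.6 18.9
    endloop
  endfacet
  facet normal 0.0584 -0.8110 0.5822
    outer loop
      vertex 10.0 0.7 0.0
      vertex 21.1 1.5 0.0
      vertex 14.6 14.6 18.9
    endloop
  endfacet
  facet normal 0.6137 -0.5343 0.5814
    outer loop
      vertex 21.1 1.5 0.0
      vertex 28.5 10.0 0.0
      vertex 14.6 14.6 18.9
    endloop
  endfacet
  facet normal 0.8110 0.0584 0.5822
    outer loop
      vertex 28.5 10.0 0.0
      vertex 27.7 21.1 0.0
      vertex 14.6 14.6 18.9
    endloop
  endfacet
endsolid part

The G0 Z moves step by Δz≈2.4 mm. The G1 loops shrink linearly with z, so the solid tapers from its base footprint up to z≈18.9. Closing with a flat bottom cap and the tapered top and triangulating gives 14 facets — a regular 8-sided pyramid, base circumscribed radius ≈ 14.6 mm, apex at z ≈ 18.9 mm.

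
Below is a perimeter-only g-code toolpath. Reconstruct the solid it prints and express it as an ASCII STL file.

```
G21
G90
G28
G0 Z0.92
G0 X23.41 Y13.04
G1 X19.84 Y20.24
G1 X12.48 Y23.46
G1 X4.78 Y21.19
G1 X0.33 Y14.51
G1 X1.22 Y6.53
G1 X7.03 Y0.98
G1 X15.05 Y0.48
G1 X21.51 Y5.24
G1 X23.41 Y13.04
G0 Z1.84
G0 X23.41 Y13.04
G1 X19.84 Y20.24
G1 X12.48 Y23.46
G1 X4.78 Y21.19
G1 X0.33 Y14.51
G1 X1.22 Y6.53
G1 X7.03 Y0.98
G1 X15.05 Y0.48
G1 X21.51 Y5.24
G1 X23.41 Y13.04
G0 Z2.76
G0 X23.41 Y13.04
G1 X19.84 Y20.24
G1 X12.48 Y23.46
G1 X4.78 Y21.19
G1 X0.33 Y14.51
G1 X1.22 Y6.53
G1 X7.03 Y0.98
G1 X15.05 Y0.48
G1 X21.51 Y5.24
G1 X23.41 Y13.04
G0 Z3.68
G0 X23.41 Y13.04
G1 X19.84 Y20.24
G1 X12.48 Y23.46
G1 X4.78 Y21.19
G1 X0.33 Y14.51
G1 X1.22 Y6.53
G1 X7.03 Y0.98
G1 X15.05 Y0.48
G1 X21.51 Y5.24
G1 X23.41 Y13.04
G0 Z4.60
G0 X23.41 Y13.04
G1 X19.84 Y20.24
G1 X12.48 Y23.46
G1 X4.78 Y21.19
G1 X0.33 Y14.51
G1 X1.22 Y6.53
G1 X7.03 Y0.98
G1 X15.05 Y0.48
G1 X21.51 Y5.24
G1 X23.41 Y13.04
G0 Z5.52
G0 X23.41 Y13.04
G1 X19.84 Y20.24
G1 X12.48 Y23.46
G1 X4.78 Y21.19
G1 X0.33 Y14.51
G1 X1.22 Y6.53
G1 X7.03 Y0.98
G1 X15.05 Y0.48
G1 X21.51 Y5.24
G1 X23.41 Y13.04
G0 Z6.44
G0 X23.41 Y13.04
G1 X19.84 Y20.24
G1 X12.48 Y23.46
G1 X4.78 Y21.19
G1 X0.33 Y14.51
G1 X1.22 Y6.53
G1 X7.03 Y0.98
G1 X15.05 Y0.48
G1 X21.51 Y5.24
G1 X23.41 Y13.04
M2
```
solid part
  facet normal 0.0000 0.0000 -1.0000
    outer loop
      vertex 12.48 23.46 0.00
      vertex 19.84 20.24 0.00
      vertex 23.41 13.04 0.00
    endloop
  endfacet
  facet normal 0.0000 0.0000 -1.0000
    outer loop
      vertex 4.78 21.19 0.00
      vertex 12.48 23.46 0.00
      vertex 23.41 13.04 0.00
    endloop
  endfacet
  facet normal 0.0000 0.0000 -1.0000
    outer loop
      vertex 0.33 14.51 0.00
      vertex 4.78 21.19 0.00
      vertex 23.41 13.04 0.00
    endloop
  endfacet
  facet normal 0.0000 0.0000 -1.0000
    outer loop
      vertex 1.22 6.53 0.00
      vertex 0.33 14.51 0.00
      vertex 23.41 13.04 0.00
    endloop
  endfacet
  facet normal 0.0000 0.0000 -1.0000
    outer loop
      vertex 7.03 0.98 0.00
      vertex 1.22 6.53 0.00
      vertex 23.41 13.04 0.00
    endloop
  endfacet
  facet normal 0.0000 0.0000 -1.0000
    outer loop
      vertex 15.05 0.48 0.00
      vertex 7.03 0.98 0.00
      vertex 23.41 13.04 0.00
    endloop
  endfacet
  facet normal 0.0000 0.0000 -1.0000
    outer loop
      vertex 21.51 5.24 0.00
      vertex 15.05 0.48 0.00
      vertex 23.41 13.04 0.00
    endloop
  endfacet
  facet normal 0.0000 0.0000 1.0000
    outer loop
      vertex 23.41 13.04 6.44
      vertex 19.84 20.24 6.44
      vertex 12.48 23.46 6.44
    endloop
  endfacet
  facet normal 0.0000 0.0000 1.0000
    outer loop
      vertex 23.41 13.04 6.44
      vertex 12.48 23.46 6.44
      vertex 4.78 21.19 6.44
    endloop
  endfacet
  facet normal 0.0000 0.0000 1.0000
    outer loop
      vertex 23.41 13.04 6.44
      vertex 4.78 21.19 6.44
      vertex 0.33 14.51 6.44
    endloop
  endfacet
  facet normal 0.0000 0.0000 1.0000
    outer loop
      vertex 23.41 13.04 6.44
      vertex 0.33 14.51 6.44
      vertex 1.22 6.53 6.44
    endloop
  endfacet
  facet normal 0.0000 0.0000 1.0000
    outer loop
      vertex 23.41 13.04 6.44
      vertex 1.22 6.53 6.44
      vertex 7.03 0.98 6.44
    endloop
  endfacet
  facet normal 0.0000 0.0000 1.0000
    outer loop
      vertex 23.41 13.04 6.44
      vertex 7.03 0.98 6.44
      vertex 15.05 0.48 6.44
    endloop
  endfacet
  facet normal 0.0000 0.0000 1.0000
    outer loop
      vertex 23.41 13.04 6.44
      vertex 15.05 0.48 6.44
      vertex 21.51 5.24 6.44
    endloop
  endfacet
  facet normal 0.8959 0.4442 0.0000
    outer loop
      vertex 23.41 13.04 0.00
      vertex 19.84 20.24 0.00
      vertex 19.84 20.24 6.44
    endloop
  endfacet
  facet normal 0.8959 0.4442 0.0000
    outer loop
      vertex 23.41 13.04 0.00
      vertex 19.84 20.24 6.44
      vertex 23.41 13.04 6.44
    endloop
  endfacet
  facet normal 0.4008 0.9162 0.0000
    outer loop
      vertex 19.84 20.24 0.00
      vertex 12.48 23.46 0.00
      vertex 12.48 23.46 6.44
    endloop
  endfacet
  facet normal 0.4008 0.9162 0.0000
    outer loop
      vertex 19.84 20.24 0.00
      vertex 12.48 23.46 6.44
      vertex 19.84 20.24 6.44
    endloop
  endfacet
  facet normal -0.2828 0.9592 0.0000
    outer loop
      vertex 12.48 23.46 0.00
      vertex 4.78 21.19 0.00
      vertex 4.78 21.19 6.44
    endloop
  endfacet
  facet normal -0.2828 0.9592 0.0000
    outer loop
      vertex 12.48 23.46 0.00
      vertex 4.78 21.19 6.44
      vertex 12.48 23.46 6.44
    endloop
  endfacet
  facet normal -0.8322 0.5544 0.0000
    outer loop
      vertex 4.78 21.19 0.00
      vertex 0.33 14.51 0.00
      vertex 0.33 14.51 6.44
    endloop
  endfacet
  facet normal -0.8322 0.5544 0.0000
    outer loop
      vertex 4.78 21.19 0.00
      vertex 0.33 14.51 6.44
      vertex 4.78 21.19 6.44
    endloop
  endfacet
  facet normal -0.9938 -0.1108 0.0000
    outer loop
      vertex 0.33 14.51 0.00
      vertex 1.22 6.53 0.00
      vertex 1.22 6.53 6.44
    endloop
  endfacet
  facet normal -0.9938 -0.1108 0.0000
    outer loop
      vertex 0.33 14.51 0.00
      vertex 1.22 6.53 6.44
      vertex 0.33 14.51 6.44
    endloop
  endfacet
  facet normal -0.6907 -0.7231 0.0000
    outer loop
      vertex 1.22 6.53 0.00
      vertex 7.03 0.98 0.00
      vertex 7.03 0.98 6.44
    endloop
  endfacet
  facet normal -0.6907 -0.7231 0.0000
    outer loop
      vertex 1.22 6.53 0.00
      vertex 7.03 0.98 6.44
      vertex 1.22 6.53 6.44
    endloop
  endfacet
  facet normal -0.0622 -0.9981 0.0000
    outer loop
      vertex 7.03 0.98 0.00
      vertex 15.05 0.48 0.00
      vertex 15.05 0.48 6.44
    endloop
  endfacet
  facet normal -0.0622 -0.9981 0.0000
    outer loop
      vertex 7.03 0.98 0.00
      vertex 15.05 0.48 6.44
      vertex 7.03 0.98 6.44
    endloop
  endfacet
  facet normal 0.5932 -0.8051 0.0000
    outer loop
      vertex 15.05 0.48 0.00
      vertex 21.51 5.24 0.00
      vertex 21.51 5.24 6.44
    endloop
  endfacet
  facet normal 0.5932 -0.8051 0.0000
    outer loop
      vertex 15.05 0.48 0.00
      vertex 21.51 5.24 6.44
      vertex 15.05 0.48 6.44
    endloop
  endfacet
  facet normal 0.9716 -0.2367 0.0000
    outer loop
      vertex 21.51 5.24 0.00
      vertex 23.41 13.04 0.00
      vertex 23.41 13.04 6.44
    endloop
  endfacet
  facet normal 0.9716 -0.2367 0.0000
    outer loop
      vertex 21.51 5.24 0.00
      vertex 23.41 13.04 6.44
      vertex 21.51 5.24 6.44
    endloop
  endfacet
endsolid part

The G0 Z moves step by Δz≈0.92 mm. Every layer's G1 loop is the same polygon, so the solid is a straight extrusion of it from z=0 to z≈6.44. Closing with flat bottom and top caps and triangulating gives 32 facets — a regular 9-sided prism (a cylinder approximated with 9 flat sides), circumscribed radius ≈ 11.7 mm, height ≈ 6.44 mm.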